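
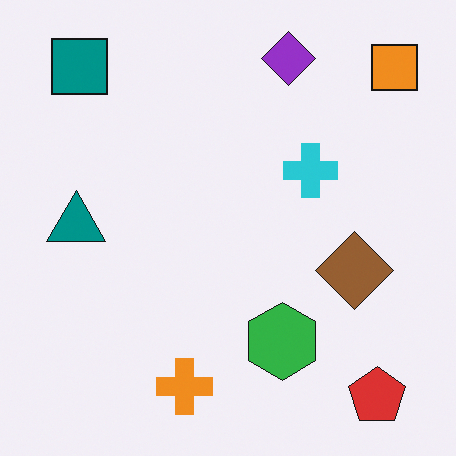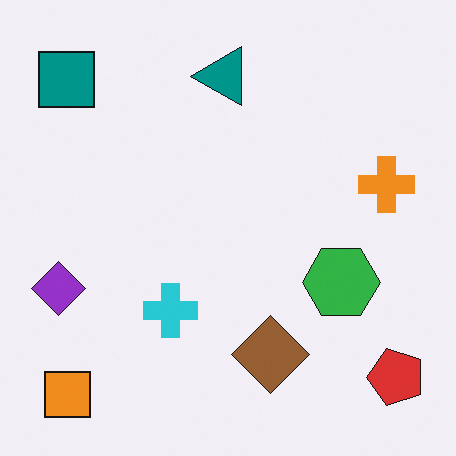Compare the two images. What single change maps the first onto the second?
The second image is the first transposed (reflected across the top-left ↔ bottom-right diagonal).

Shapes have swapped their row and column positions — what was in the top-right is now in the bottom-left — a diagonal reflection.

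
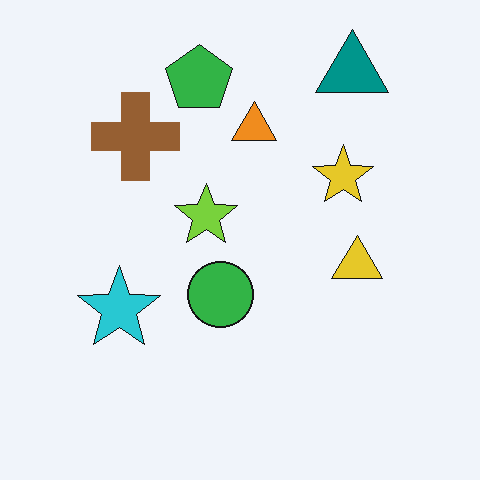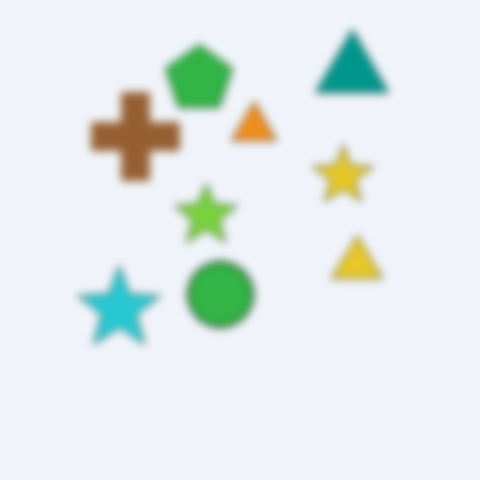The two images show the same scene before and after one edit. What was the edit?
Noticeably gaussian-blurred.

Shape edges and outlines are uniformly softened across the whole image.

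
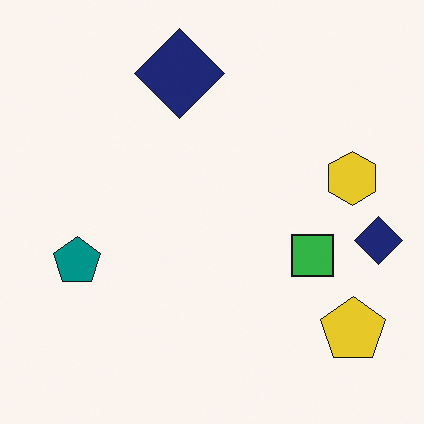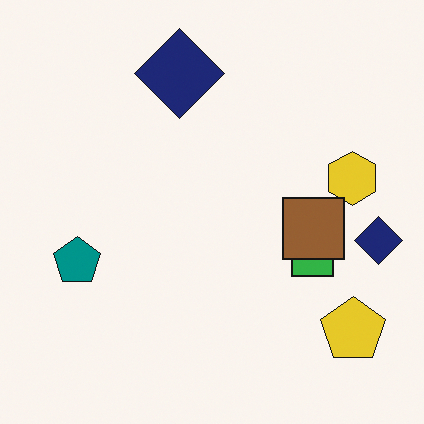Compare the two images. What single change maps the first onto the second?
It was overlaid with an additional brown square.

A brown square appears in the second image that is absent from the first.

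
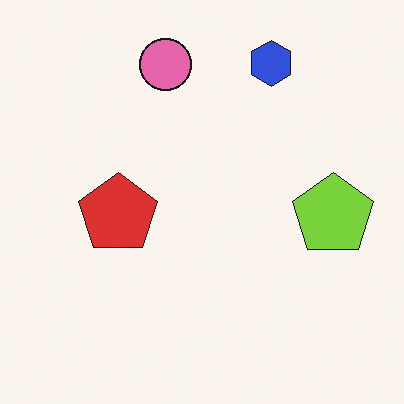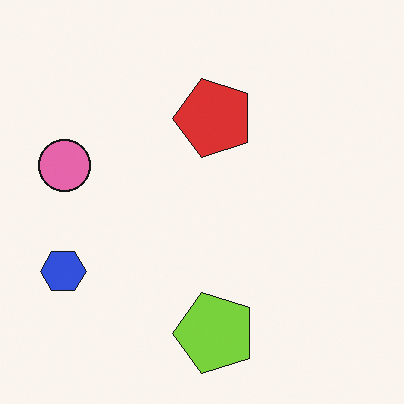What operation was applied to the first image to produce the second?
The second image is the first transposed (reflected across the top-left ↔ bottom-right diagonal).

Shapes have swapped their row and column positions — what was in the top-right is now in the bottom-left — a diagonal reflection.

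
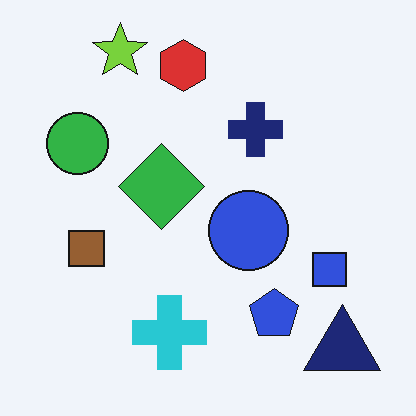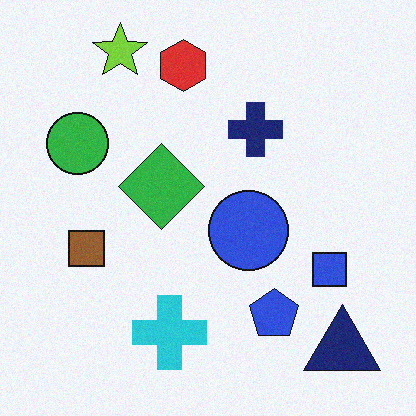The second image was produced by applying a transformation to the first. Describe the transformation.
This is the original image degraded with a light layer of grain.

Random speckle covers the whole image, including the flat background.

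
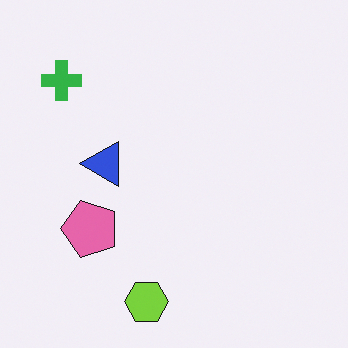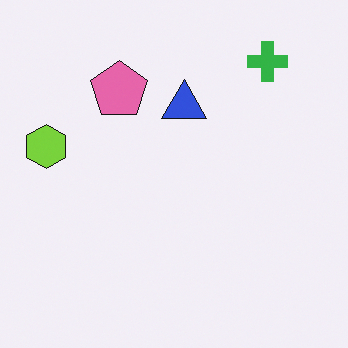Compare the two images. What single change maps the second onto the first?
The image was rotated 90° counter-clockwise.

The green cross sits in the top-right of the second image and the top-left of the first — consistent with a whole-image 90° counter-clockwise rotation.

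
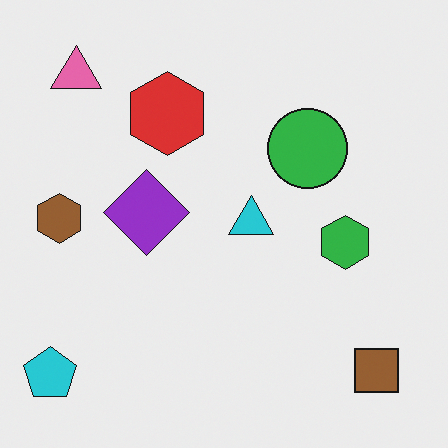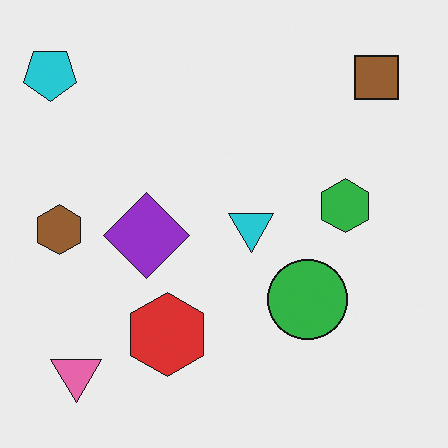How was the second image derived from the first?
The second image is the first flipped vertically (top ↔ bottom).

The cyan pentagon is in the bottom-left of the first image and the top-left of the second — shapes on opposite sides of the horizontal midline have swapped in a mirror flip.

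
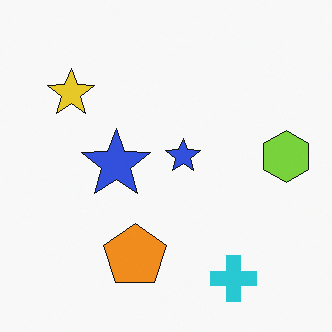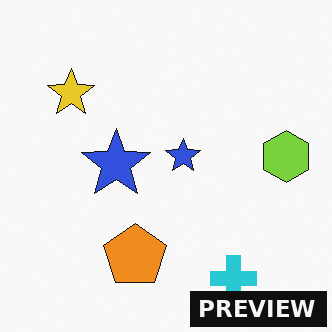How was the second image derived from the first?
The second image is the first watermarked with the text "PREVIEW" in the lower-right corner.

A dark label reading "PREVIEW" appears in the lower-right corner.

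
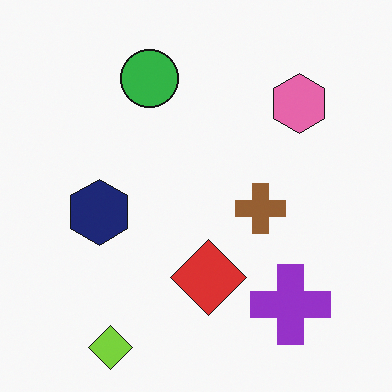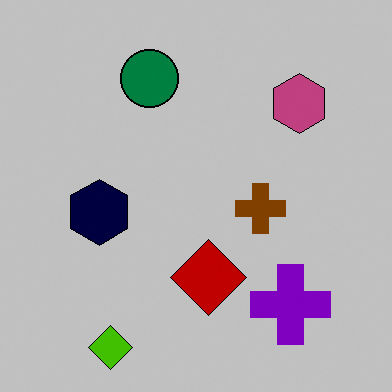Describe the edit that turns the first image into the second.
The image was heavily posterized to just a handful of flat colors.

Each flat color has snapped to a coarser quantized level — most visibly, the near-white background has dropped to a flat grey.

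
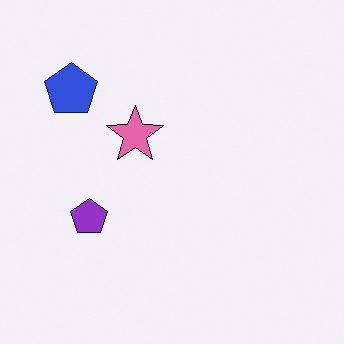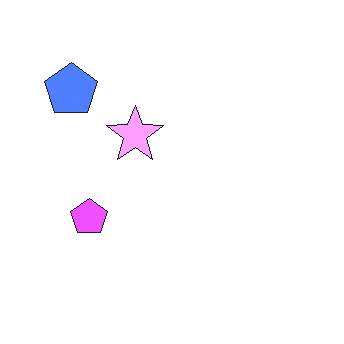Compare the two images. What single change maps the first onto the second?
Brightened a lot.

Every pixel — background and shapes alike — is uniformly brightened.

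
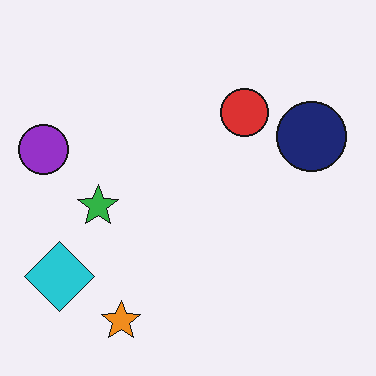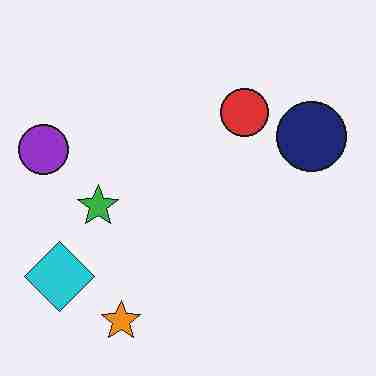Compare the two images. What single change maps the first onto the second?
It was heavily JPEG-compressed with obvious blocking artifacts.

Blocky 8×8 compression artifacts appear around shape edges and the flat background shows ringing — characteristic JPEG degradation.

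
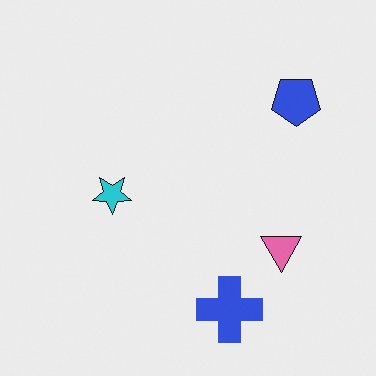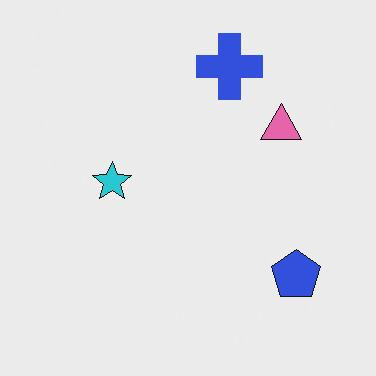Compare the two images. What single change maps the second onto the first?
Flipped vertically (top ↔ bottom).

The blue cross is in the top of the second image and the bottom of the first — shapes on opposite sides of the horizontal midline have swapped in a mirror flip.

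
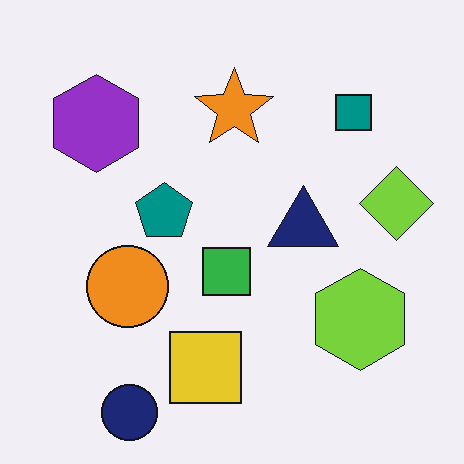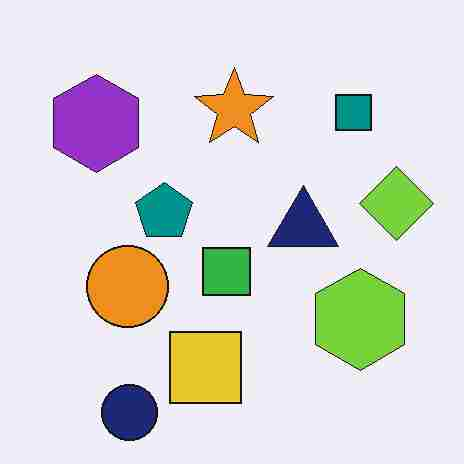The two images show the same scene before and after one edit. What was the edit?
Heavily JPEG-compressed with obvious blocking artifacts.

Blocky 8×8 compression artifacts appear around shape edges and the flat background shows ringing — characteristic JPEG degradation.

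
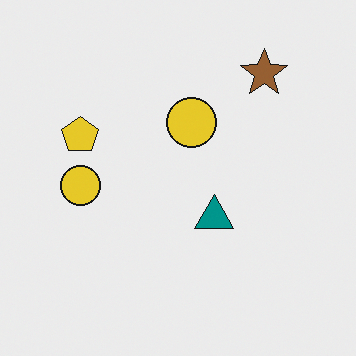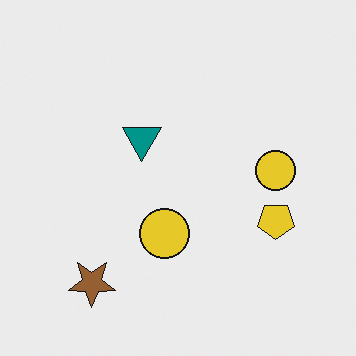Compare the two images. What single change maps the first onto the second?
The transformation is: rotated 180°.

The brown star sits in the top-right of the first image and the bottom-left of the second — consistent with a whole-image 180° rotation.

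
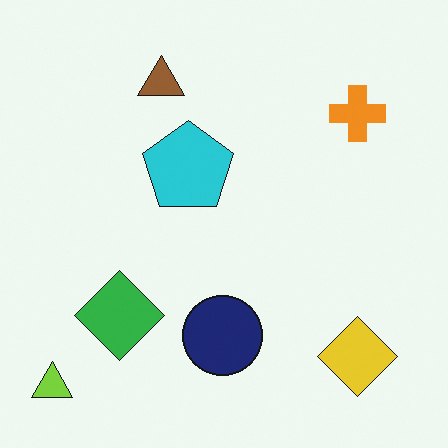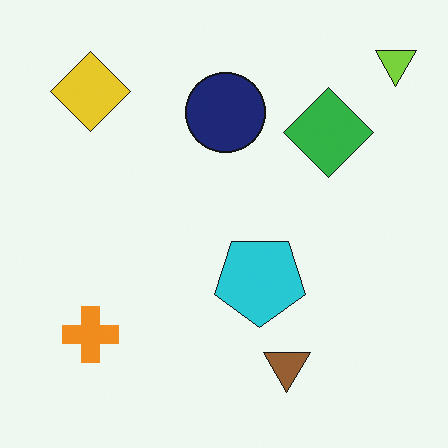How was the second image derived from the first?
The transformation is: rotated 180°.

The lime triangle sits in the bottom-left of the first image and the top-right of the second — consistent with a whole-image 180° rotation.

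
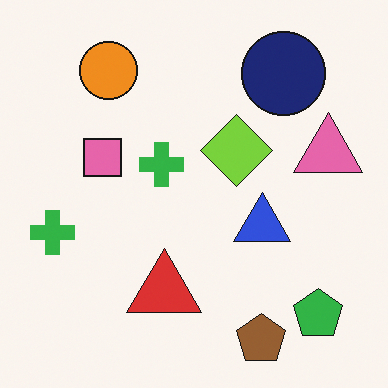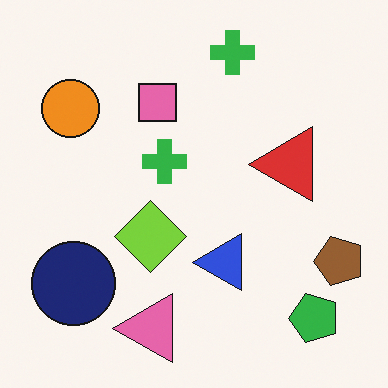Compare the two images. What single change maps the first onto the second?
The transformation is: transposed (reflected across the top-left ↔ bottom-right diagonal).

Shapes have swapped their row and column positions — what was in the top-right is now in the bottom-left — a diagonal reflection.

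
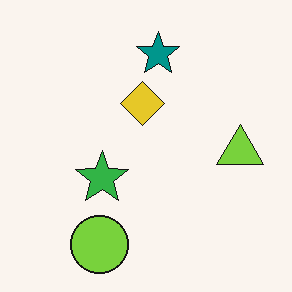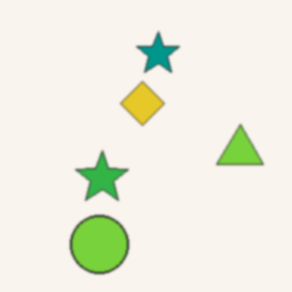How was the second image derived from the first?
The transformation is: given a subtle gaussian blur.

Shape edges and outlines are uniformly softened across the whole image.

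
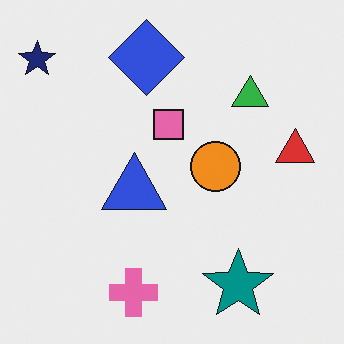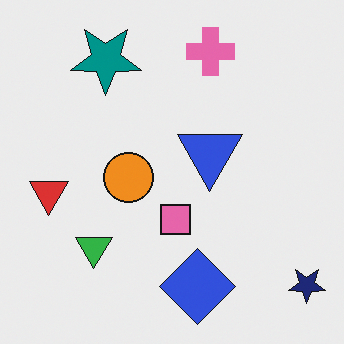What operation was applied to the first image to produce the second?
The second image is the first rotated 180°.

The navy star sits in the top-left of the first image and the bottom-right of the second — consistent with a whole-image 180° rotation.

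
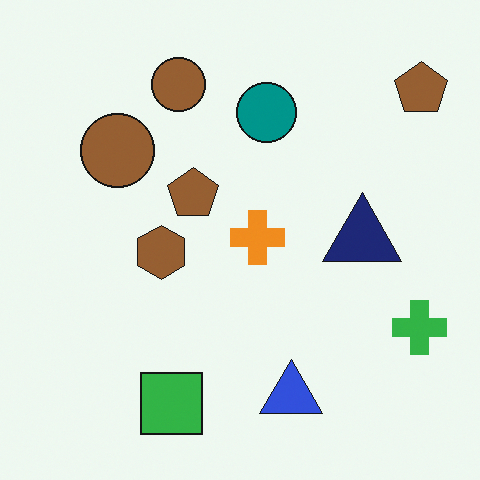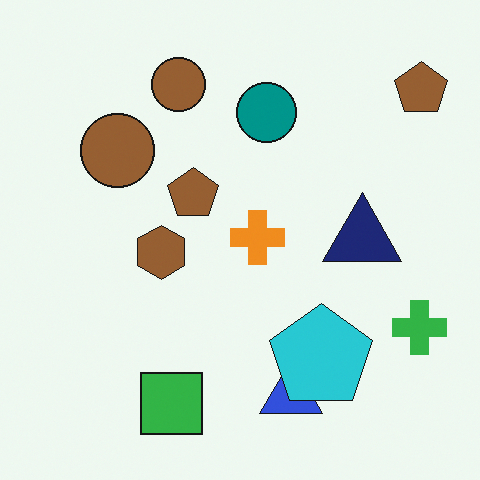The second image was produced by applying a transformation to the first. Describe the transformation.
Overlaid with an additional cyan pentagon.

A cyan pentagon appears in the second image that is absent from the first.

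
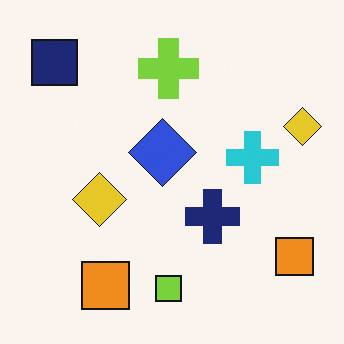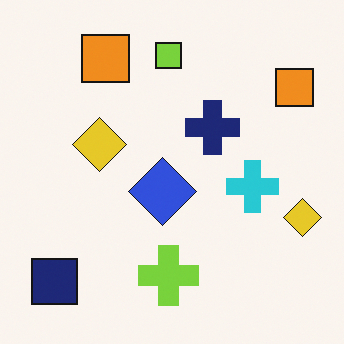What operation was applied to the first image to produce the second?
It was flipped vertically (top ↔ bottom).

The lime square is in the bottom of the first image and the top of the second — shapes on opposite sides of the horizontal midline have swapped in a mirror flip.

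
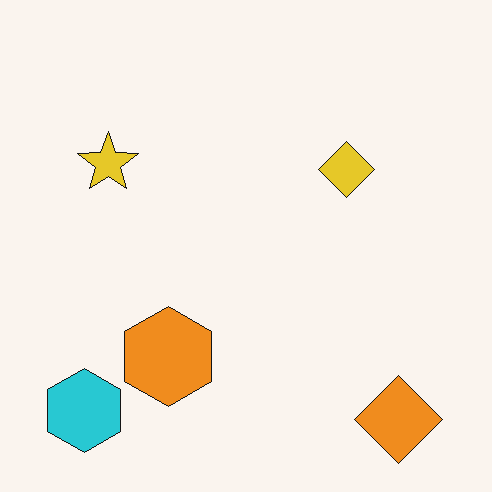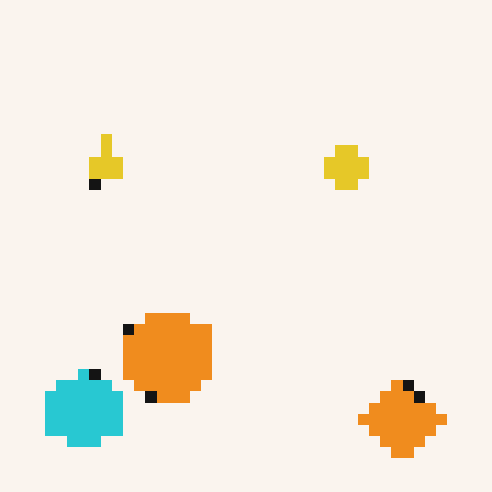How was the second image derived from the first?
The second image is the first coarsely pixelated.

Shapes are reduced to large square blocks; fine edges and outlines are lost — a downscale-then-upscale (mosaic) effect.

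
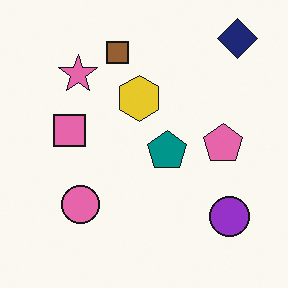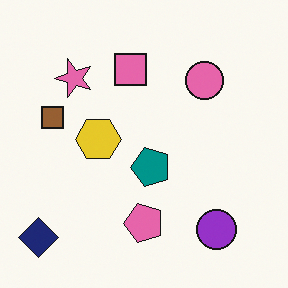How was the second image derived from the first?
The image was transposed (reflected across the top-left ↔ bottom-right diagonal).

Shapes have swapped their row and column positions — what was in the top-right is now in the bottom-left — a diagonal reflection.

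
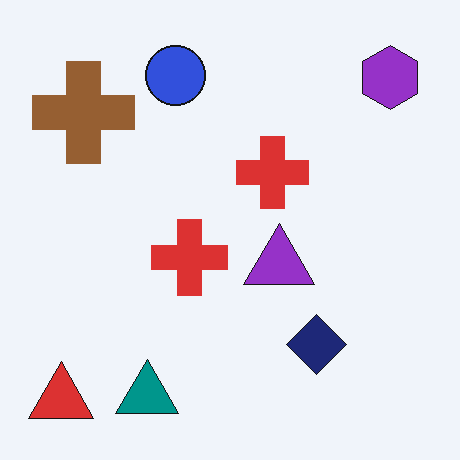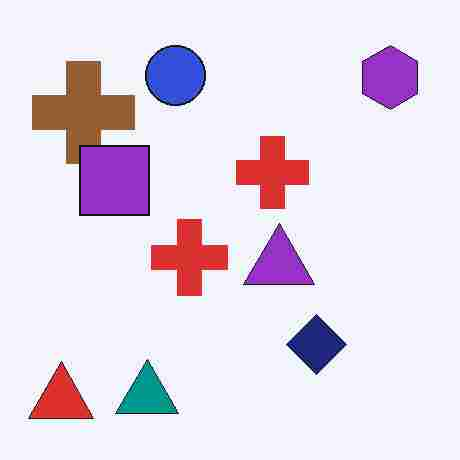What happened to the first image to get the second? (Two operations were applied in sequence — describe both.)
The second image is the first heavily JPEG-compressed with obvious blocking artifacts, then overlaid with an additional purple square.

Blocky 8×8 compression artifacts appear around shape edges and the flat background shows ringing — characteristic JPEG degradation. A purple square appears in the second image that is absent from the first.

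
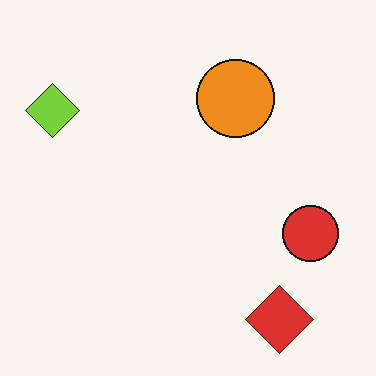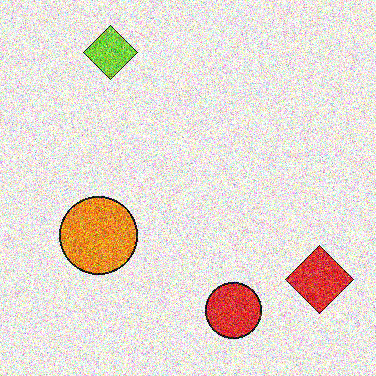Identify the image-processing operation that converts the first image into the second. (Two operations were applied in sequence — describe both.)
This is the original image transposed (reflected across the top-left ↔ bottom-right diagonal), then degraded with a thick layer of grain.

Shapes have swapped their row and column positions — what was in the top-right is now in the bottom-left — a diagonal reflection. Random speckle covers the whole image, including the flat background.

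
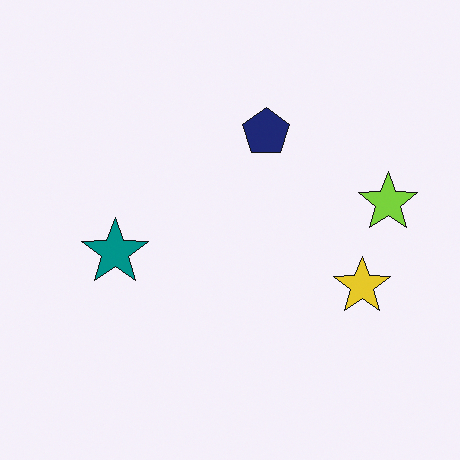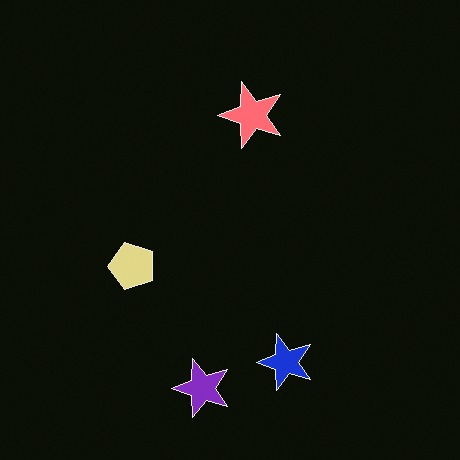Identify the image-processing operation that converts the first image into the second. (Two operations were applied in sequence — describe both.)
The image was transposed (reflected across the top-left ↔ bottom-right diagonal), then color-inverted (negative).

Shapes have swapped their row and column positions — what was in the top-right is now in the bottom-left — a diagonal reflection. The light background has become dark and every shape's color is its complement — a photographic negative.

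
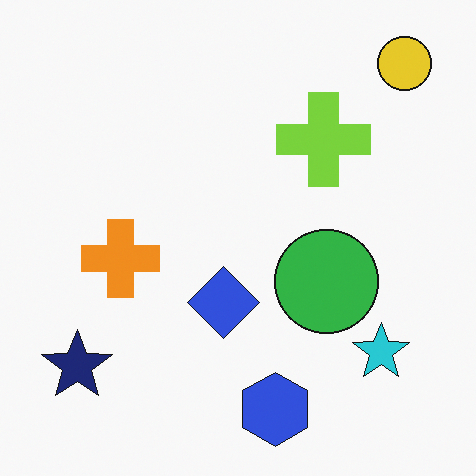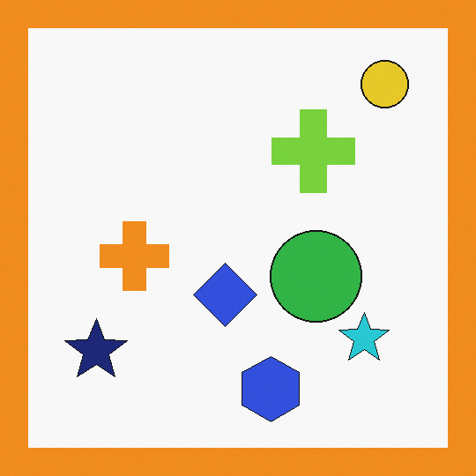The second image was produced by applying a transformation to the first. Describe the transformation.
The transformation is: framed with a orange border.

A solid orange frame runs around the edge of the second image, with the content slightly shrunk inside it.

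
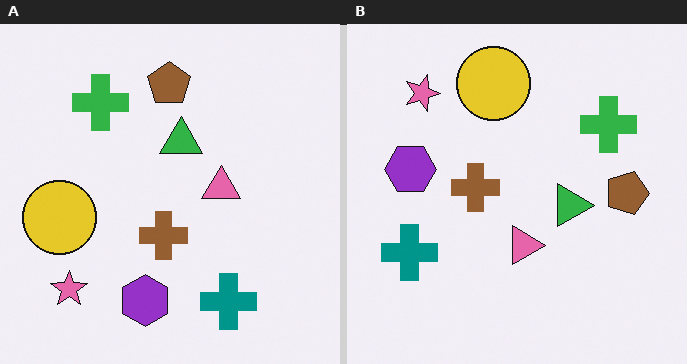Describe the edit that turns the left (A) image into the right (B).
The image was rotated 90° clockwise.

The pink star sits in the bottom-left of the left (A) image and the top-left of the right (B) — consistent with a whole-image 90° clockwise rotation.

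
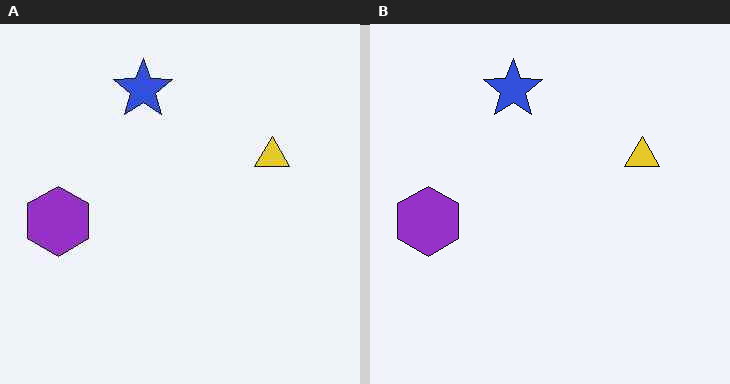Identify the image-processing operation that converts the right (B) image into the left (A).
JPEG-compressed with visible artifacts.

Blocky 8×8 compression artifacts appear around shape edges and the flat background shows ringing — characteristic JPEG degradation.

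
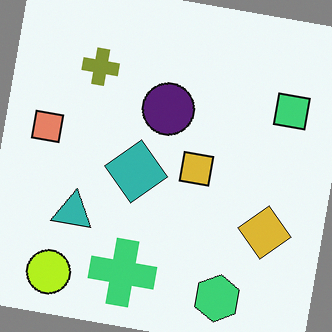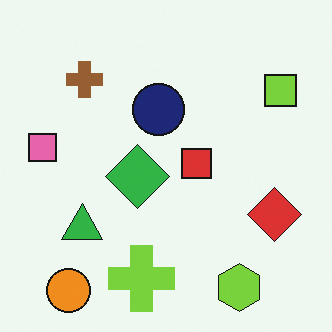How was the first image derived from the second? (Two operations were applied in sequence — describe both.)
This is the original image rotated clockwise by a few degrees, then hue-shifted by a small amount.

Every shape is tilted by the same angle and the image corners show triangular fill wedges — a whole-image rotation by a non-right angle. Every shape's color has rotated by the same amount around the hue wheel — a uniform hue shift.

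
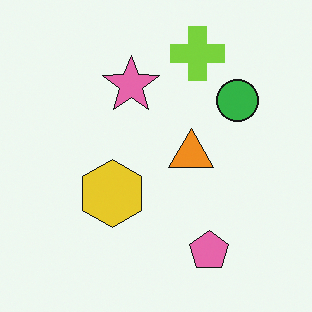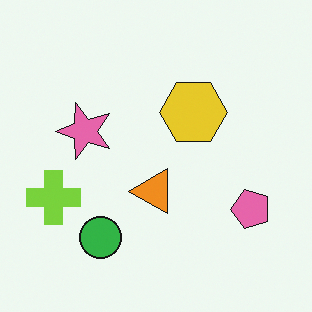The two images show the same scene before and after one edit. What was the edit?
This is the original image transposed (reflected across the top-left ↔ bottom-right diagonal).

Shapes have swapped their row and column positions — what was in the top-right is now in the bottom-left — a diagonal reflection.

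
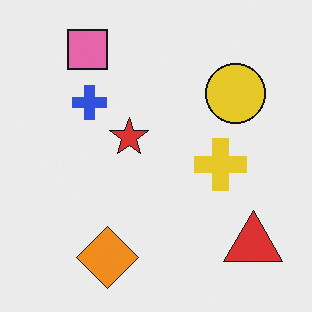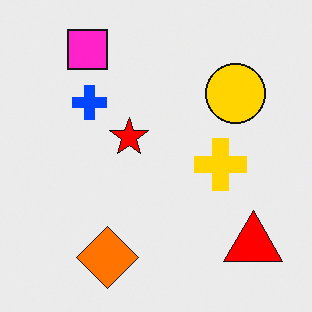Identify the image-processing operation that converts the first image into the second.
The second image is the first heavily oversaturated.

All colors are more vivid — a global saturation change.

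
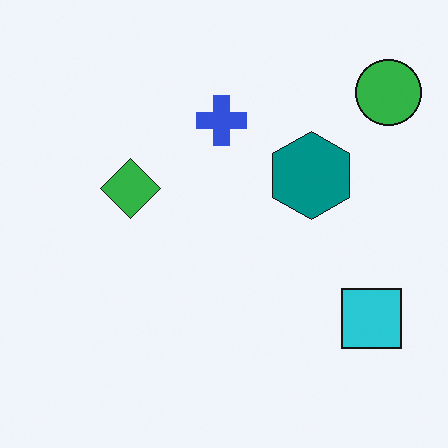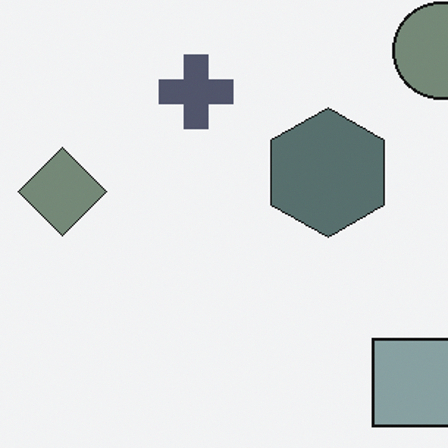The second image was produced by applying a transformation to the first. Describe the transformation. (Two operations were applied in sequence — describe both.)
The second image is the first made much more muted (saturation change), then cropped slightly and scaled back up.

All colors are more muted and greyish — a global saturation change. The visible shapes are larger and the field of view is narrower; shapes near the original edges may be partly or wholly outside the frame — a crop-and-rescale.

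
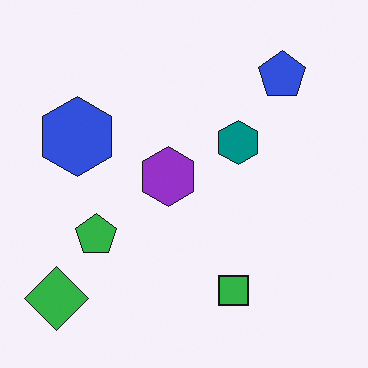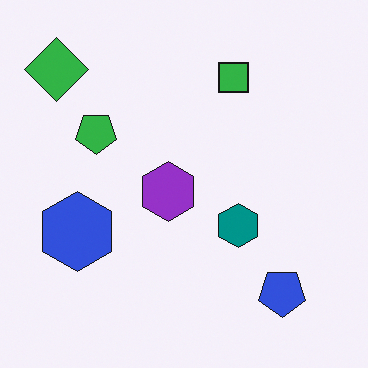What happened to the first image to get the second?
Flipped vertically (top ↔ bottom).

The green diamond is in the bottom-left of the first image and the top-left of the second — shapes on opposite sides of the horizontal midline have swapped in a mirror flip.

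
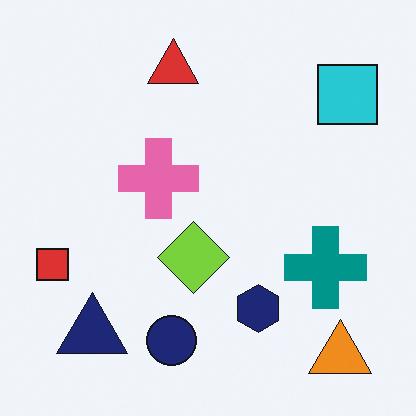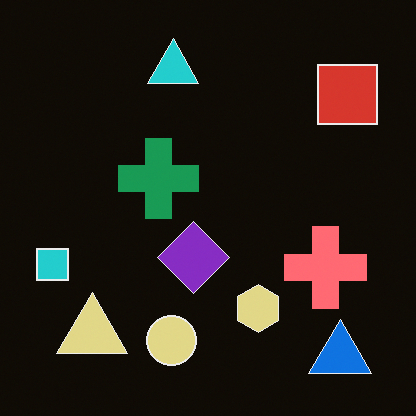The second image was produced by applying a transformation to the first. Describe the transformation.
The image was color-inverted (negative).

The light background has become dark and every shape's color is its complement — a photographic negative.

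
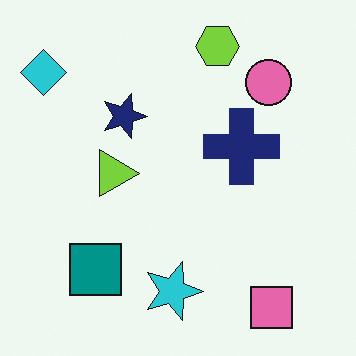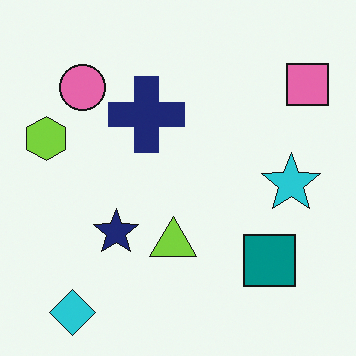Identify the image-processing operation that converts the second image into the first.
It was rotated 90° clockwise.

The cyan diamond sits in the bottom-left of the second image and the top-left of the first — consistent with a whole-image 90° clockwise rotation.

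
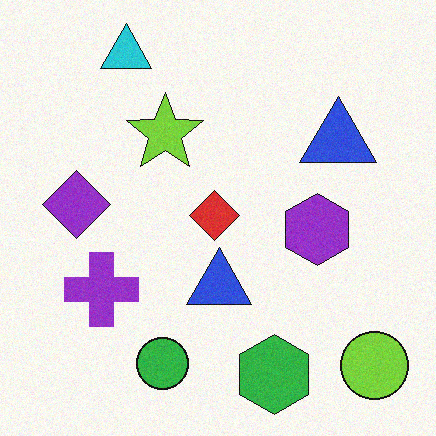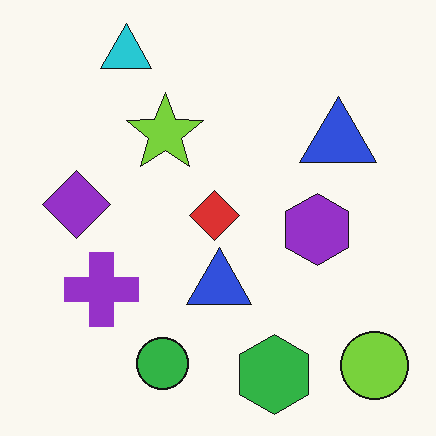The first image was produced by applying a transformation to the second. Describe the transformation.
It was degraded with a light layer of grain.

Random speckle covers the whole image, including the flat background.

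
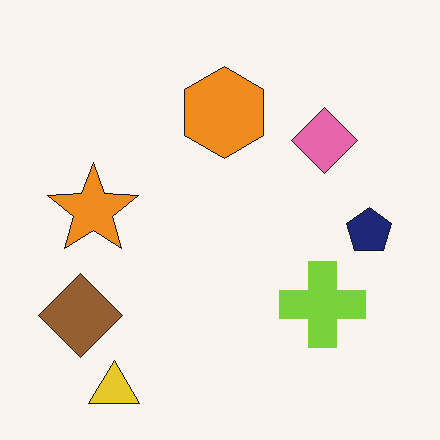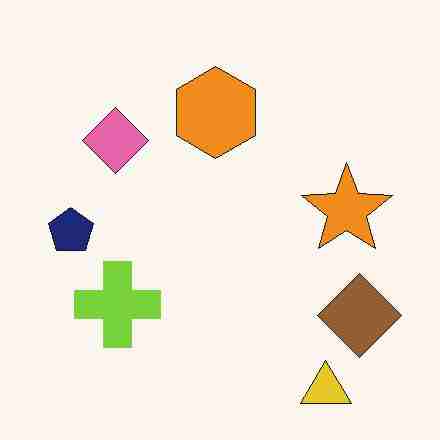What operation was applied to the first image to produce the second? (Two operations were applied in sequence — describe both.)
This is the original image degraded with heavy JPEG compression, then flipped horizontally (left ↔ right).

Blocky 8×8 compression artifacts appear around shape edges and the flat background shows ringing — characteristic JPEG degradation. The navy pentagon is in the right of the first image and the left of the second — shapes on opposite sides of the vertical midline have swapped in a mirror flip.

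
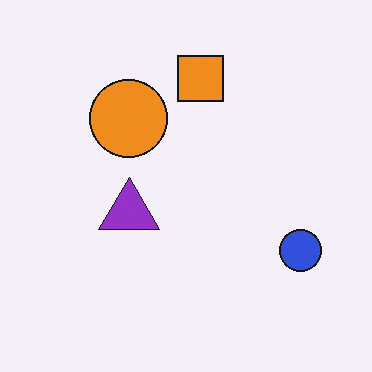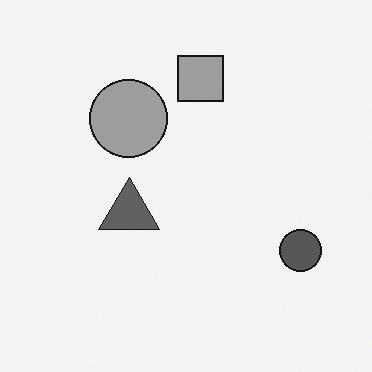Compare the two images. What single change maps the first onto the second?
This is the original image converted to grayscale.

All color is removed — every shape is now a shade of grey.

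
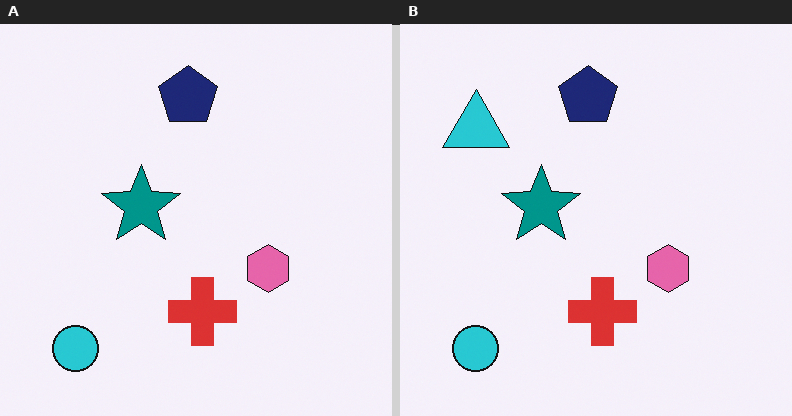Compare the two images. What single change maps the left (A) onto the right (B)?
The transformation is: overlaid with an additional cyan triangle.

A cyan triangle appears in the right (B) image that is absent from the left (A).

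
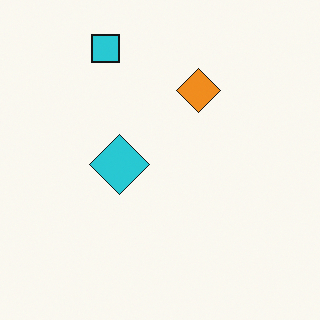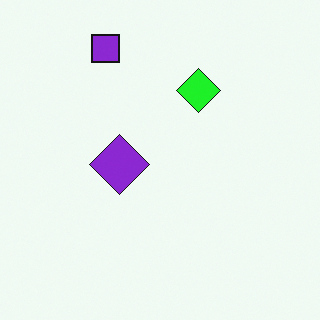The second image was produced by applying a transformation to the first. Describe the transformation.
The image was hue-shifted noticeably.

Every shape's color has rotated by the same amount around the hue wheel — a uniform hue shift.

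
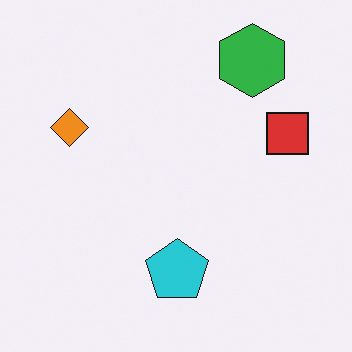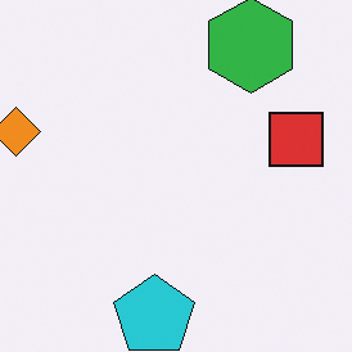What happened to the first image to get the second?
Cropped slightly and scaled back up.

The visible shapes are larger and the field of view is narrower; shapes near the original edges may be partly or wholly outside the frame — a crop-and-rescale.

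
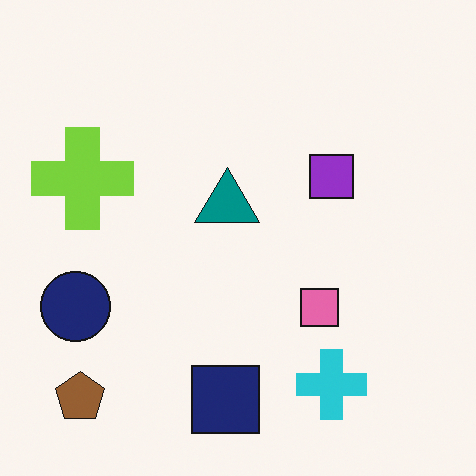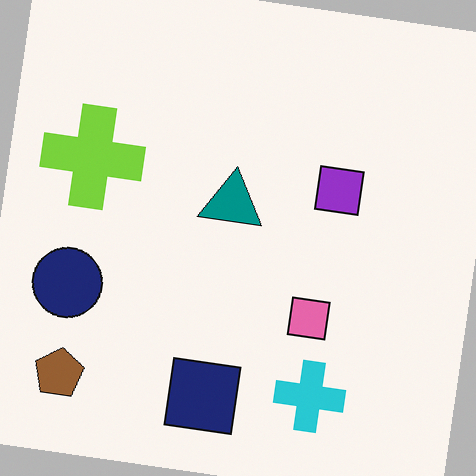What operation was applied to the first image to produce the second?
This is the original image rotated clockwise by a small amount.

Every shape is tilted by the same angle and the image corners show triangular fill wedges — a whole-image rotation by a non-right angle.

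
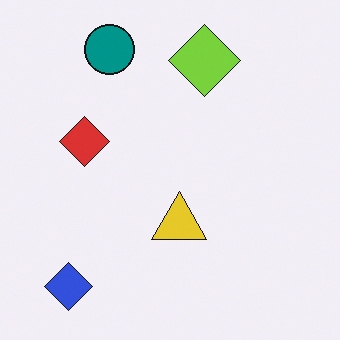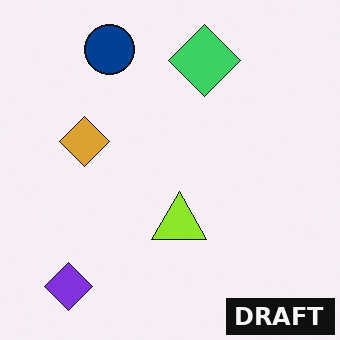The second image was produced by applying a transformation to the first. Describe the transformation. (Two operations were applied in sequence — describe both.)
The image was hue-shifted slightly, then watermarked with the text "DRAFT" in the lower-right corner.

Every shape's color has rotated by the same amount around the hue wheel — a uniform hue shift. A dark label reading "DRAFT" appears in the lower-right corner.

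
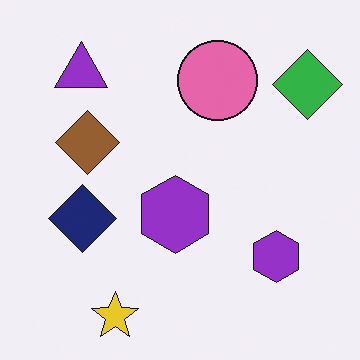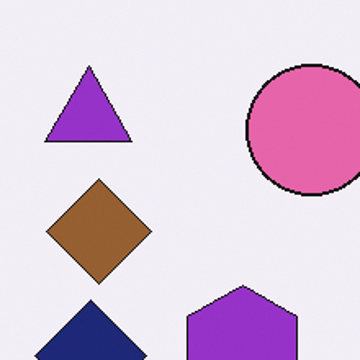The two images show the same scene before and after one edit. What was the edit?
Cropped tightly and scaled back up.

The visible shapes are larger and the field of view is narrower; shapes near the original edges may be partly or wholly outside the frame — a crop-and-rescale.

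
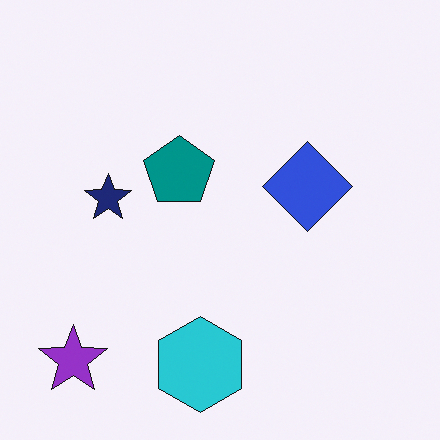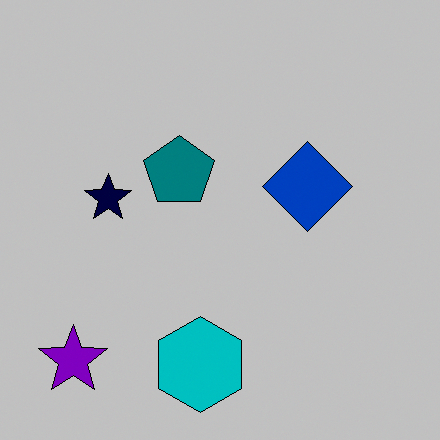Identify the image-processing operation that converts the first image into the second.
Aggressively posterized.

Each flat color has snapped to a coarser quantized level — most visibly, the near-white background has dropped to a flat grey.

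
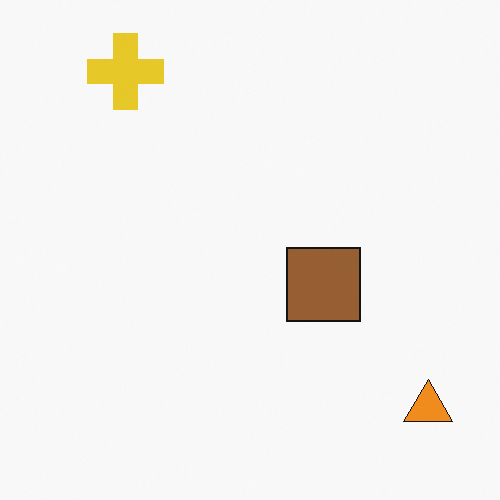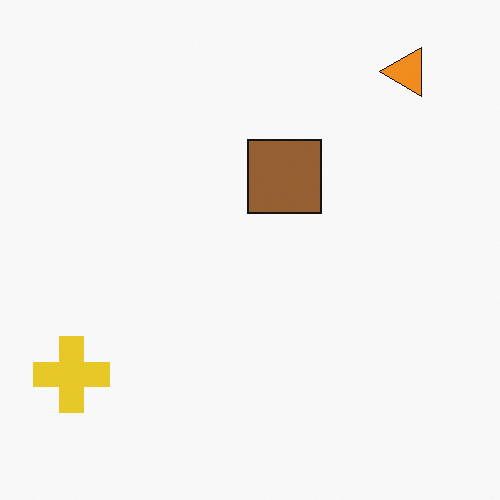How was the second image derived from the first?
This is the original image rotated 90° counter-clockwise.

The orange triangle sits in the bottom-right of the first image and the top-right of the second — consistent with a whole-image 90° counter-clockwise rotation.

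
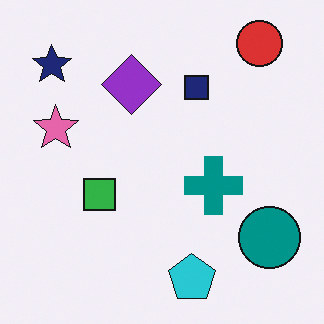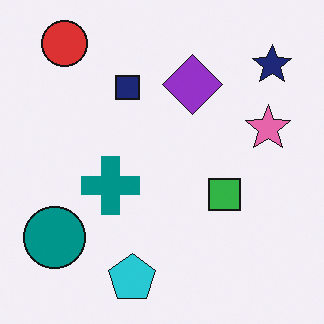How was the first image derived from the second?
The transformation is: flipped horizontally (left ↔ right).

The navy star is in the top-right of the second image and the top-left of the first — shapes on opposite sides of the vertical midline have swapped in a mirror flip.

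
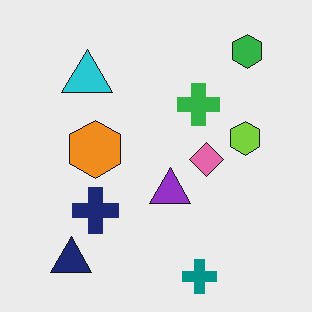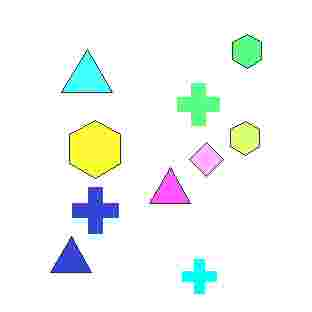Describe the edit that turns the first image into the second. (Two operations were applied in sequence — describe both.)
It was noticeably brightened, then heavily JPEG-compressed with obvious blocking artifacts.

Every pixel — background and shapes alike — is uniformly brightened. Blocky 8×8 compression artifacts appear around shape edges and the flat background shows ringing — characteristic JPEG degradation.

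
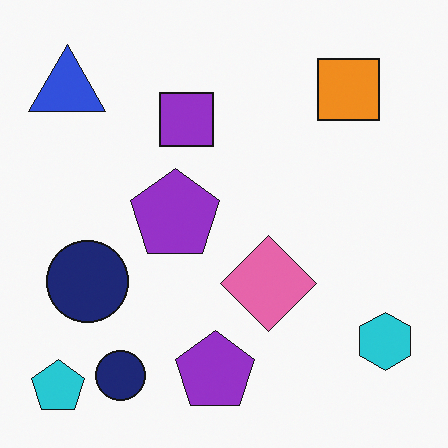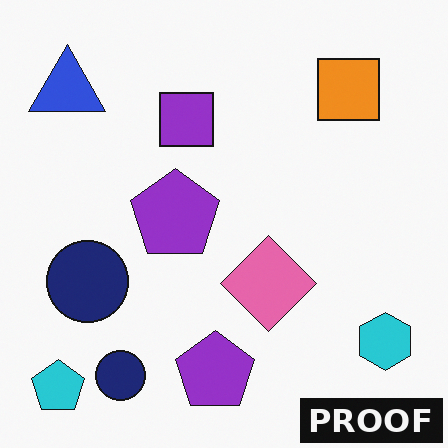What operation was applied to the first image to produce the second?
Watermarked with the text "PROOF" in the lower-right corner.

A dark label reading "PROOF" appears in the lower-right corner.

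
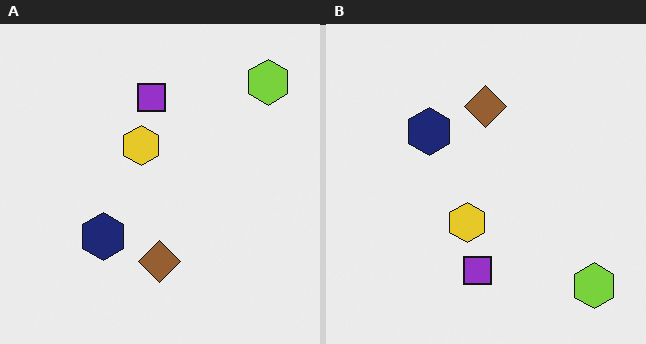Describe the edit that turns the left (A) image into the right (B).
The right (B) image is the left (A) flipped vertically (top ↔ bottom).

The lime hexagon is in the top-right of the left (A) image and the bottom-right of the right (B) — shapes on opposite sides of the horizontal midline have swapped in a mirror flip.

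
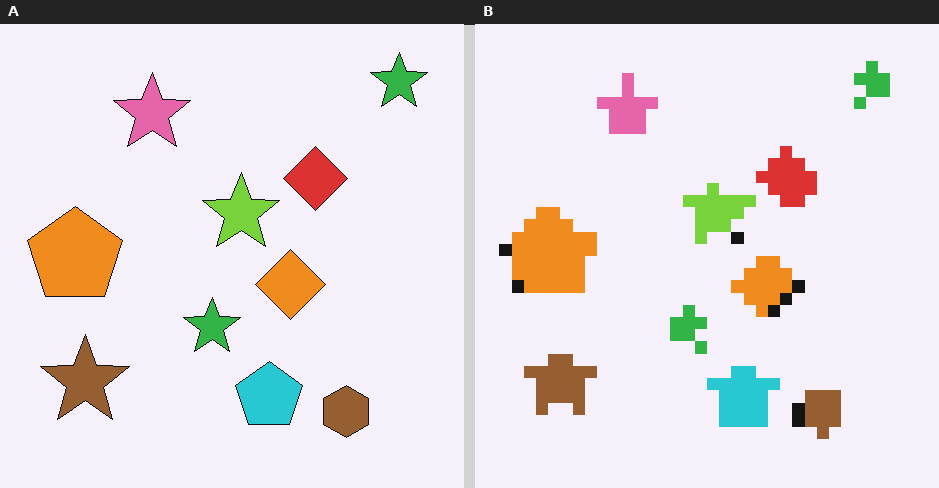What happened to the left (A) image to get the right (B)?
The right (B) image is the left (A) coarsely pixelated.

Shapes are reduced to large square blocks; fine edges and outlines are lost — a downscale-then-upscale (mosaic) effect.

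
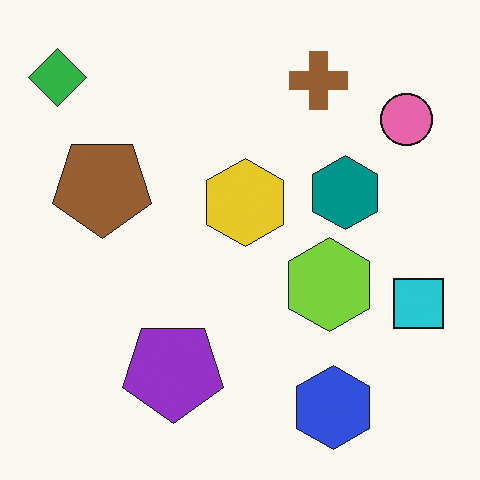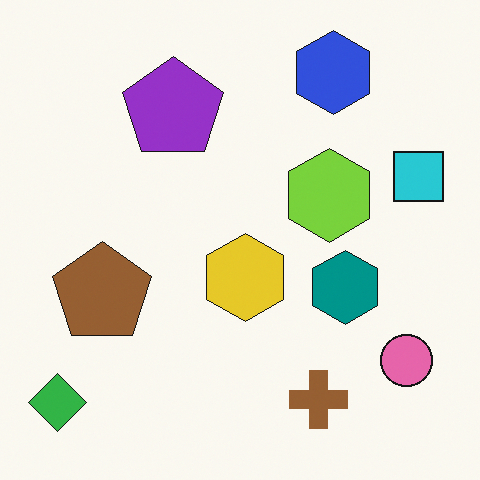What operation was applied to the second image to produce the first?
This is the original image flipped vertically (top ↔ bottom).

The blue hexagon is in the top-right of the second image and the bottom-right of the first — shapes on opposite sides of the horizontal midline have swapped in a mirror flip.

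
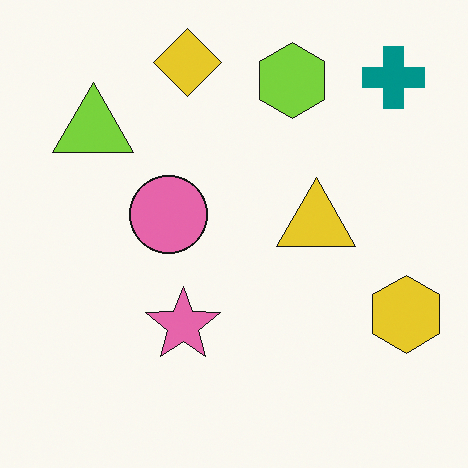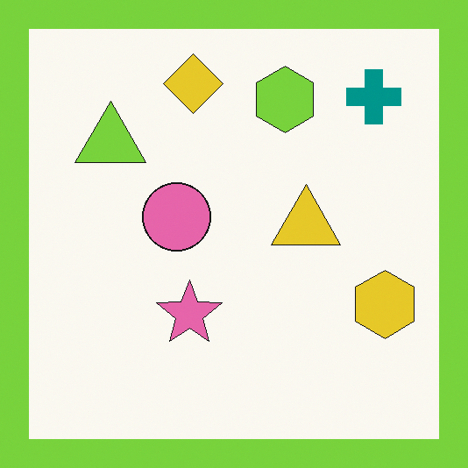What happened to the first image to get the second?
The transformation is: framed with a lime border.

A solid lime frame runs around the edge of the second image, with the content slightly shrunk inside it.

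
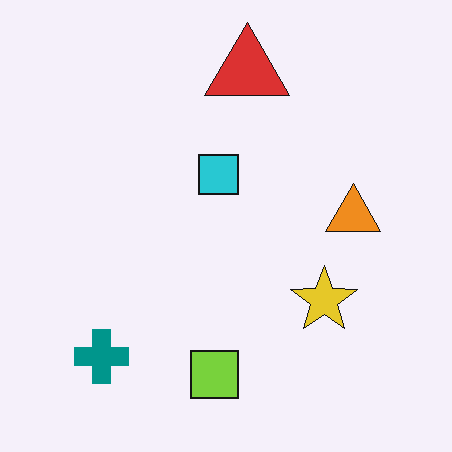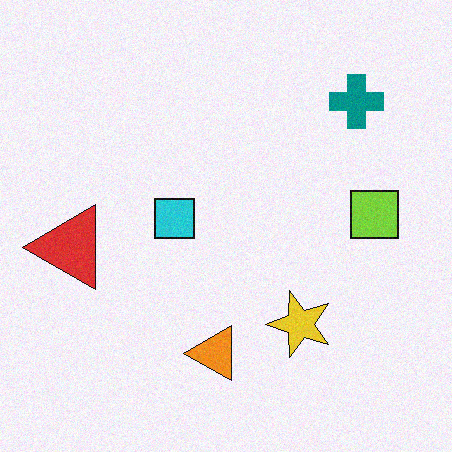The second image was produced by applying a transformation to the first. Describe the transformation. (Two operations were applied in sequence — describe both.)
This is the original image degraded with light additive noise, then transposed (reflected across the top-left ↔ bottom-right diagonal).

Random speckle covers the whole image, including the flat background. Shapes have swapped their row and column positions — what was in the top-right is now in the bottom-left — a diagonal reflection.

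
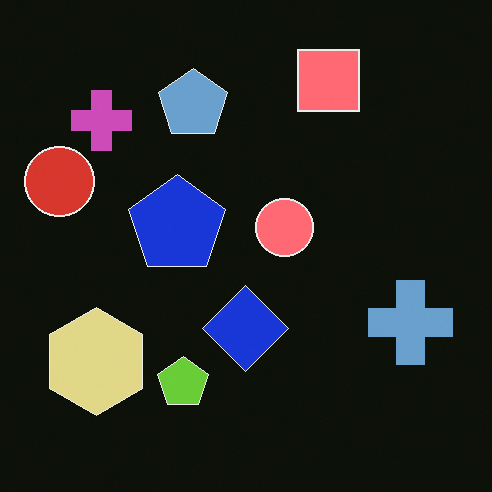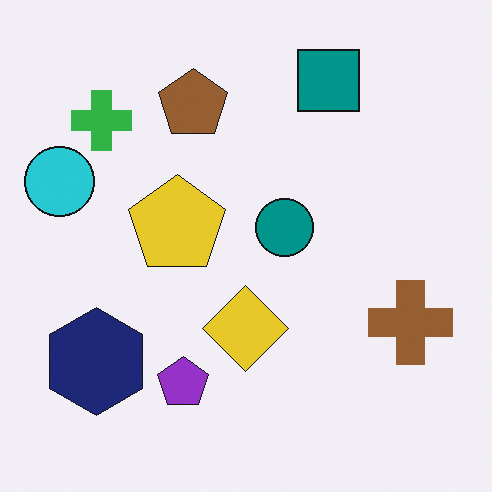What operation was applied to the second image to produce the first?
Color-inverted (negative).

The light background has become dark and every shape's color is its complement — a photographic negative.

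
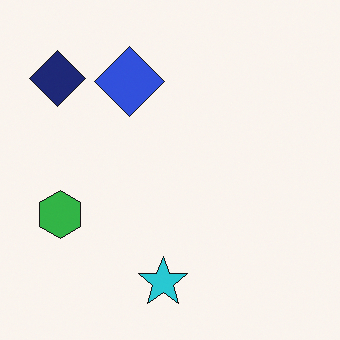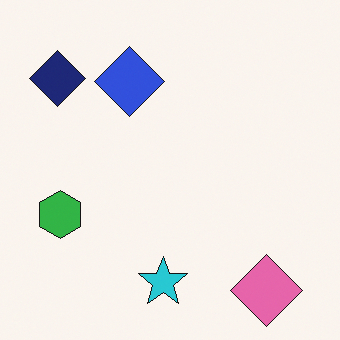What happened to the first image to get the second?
It was overlaid with an additional pink diamond.

A pink diamond appears in the second image that is absent from the first.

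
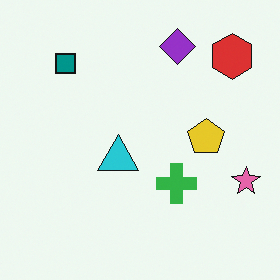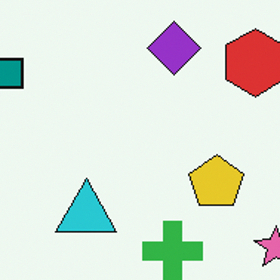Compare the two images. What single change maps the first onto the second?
The image was cropped to a modestly smaller region and rescaled.

The visible shapes are larger and the field of view is narrower; shapes near the original edges may be partly or wholly outside the frame — a crop-and-rescale.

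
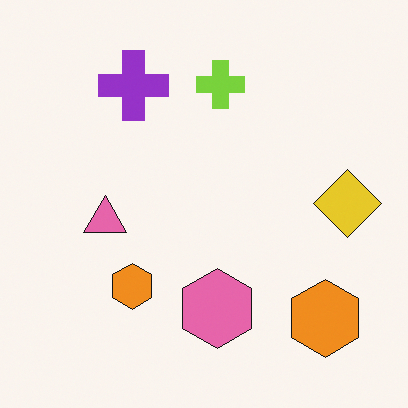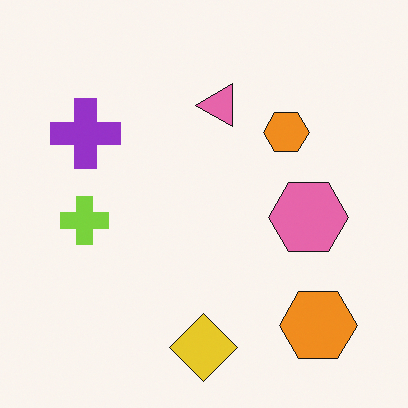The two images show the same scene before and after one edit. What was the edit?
The transformation is: transposed (reflected across the top-left ↔ bottom-right diagonal).

Shapes have swapped their row and column positions — what was in the top-right is now in the bottom-left — a diagonal reflection.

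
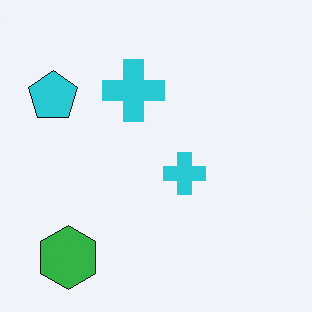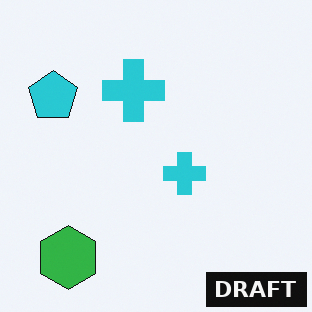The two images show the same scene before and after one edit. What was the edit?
The second image is the first watermarked with the text "DRAFT" in the lower-right corner.

A dark label reading "DRAFT" appears in the lower-right corner.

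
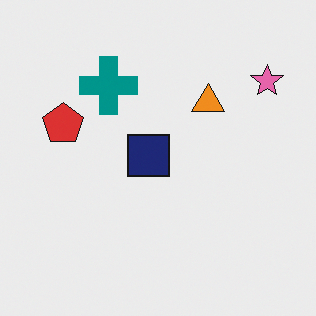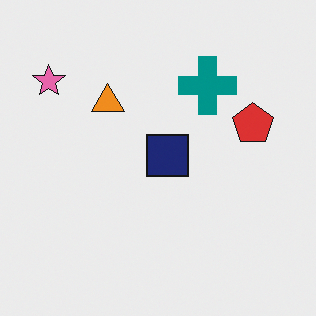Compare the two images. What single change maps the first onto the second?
The transformation is: flipped horizontally (left ↔ right).

The pink star is in the top-right of the first image and the top-left of the second — shapes on opposite sides of the vertical midline have swapped in a mirror flip.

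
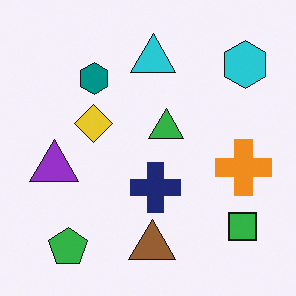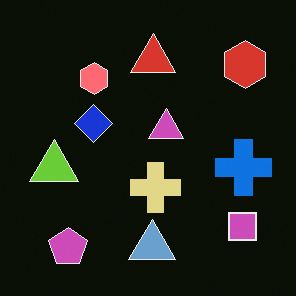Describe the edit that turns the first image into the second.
The image was color-inverted (negative).

The light background has become dark and every shape's color is its complement — a photographic negative.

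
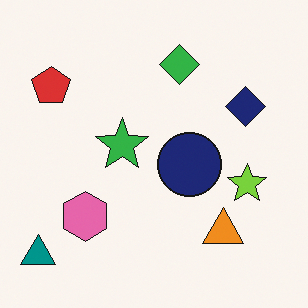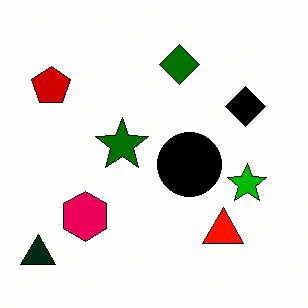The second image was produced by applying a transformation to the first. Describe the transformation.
The transformation is: given much higher contrast.

Tones are pushed away from mid-grey across the whole image — a global contrast change.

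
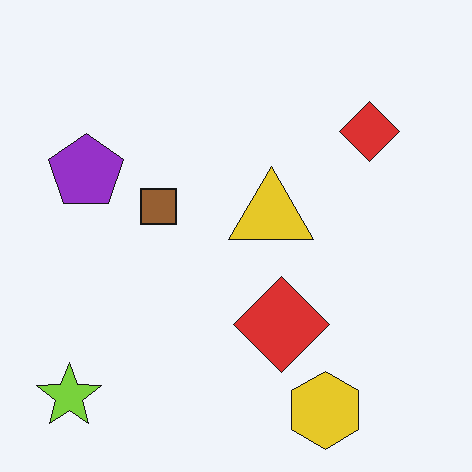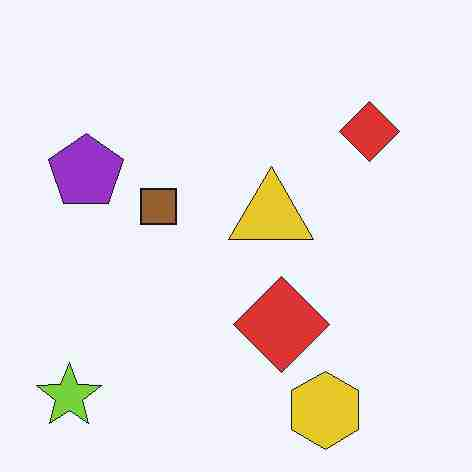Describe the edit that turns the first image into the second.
It was degraded with heavy JPEG compression.

Blocky 8×8 compression artifacts appear around shape edges and the flat background shows ringing — characteristic JPEG degradation.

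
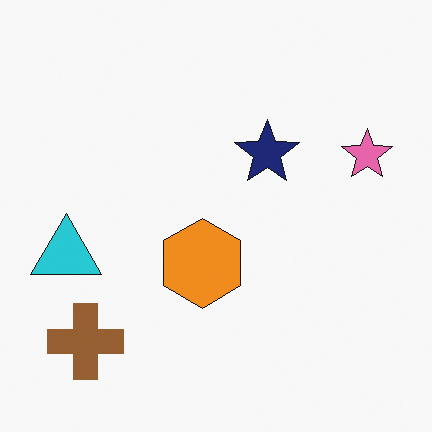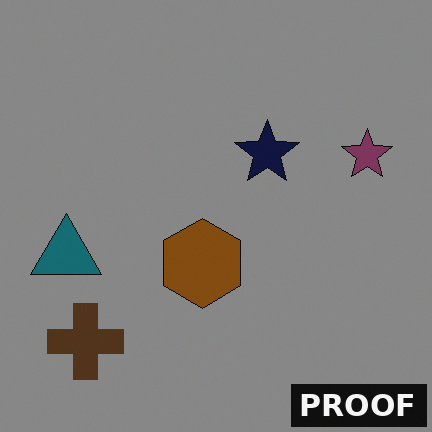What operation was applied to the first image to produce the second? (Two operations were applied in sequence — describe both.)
It was darkened a lot, then watermarked with the text "PROOF" in the lower-right corner.

Every pixel — background and shapes alike — is uniformly darkened. A dark label reading "PROOF" appears in the lower-right corner.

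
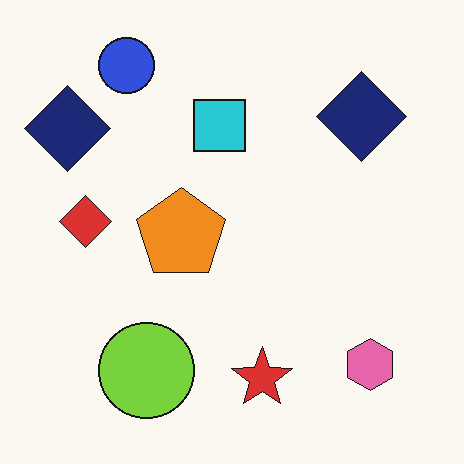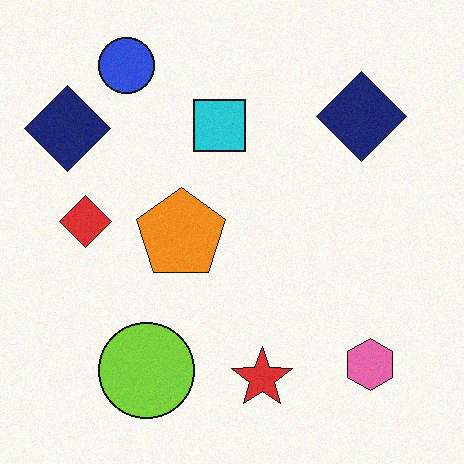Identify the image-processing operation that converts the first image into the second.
It was degraded with light additive noise.

Random speckle covers the whole image, including the flat background.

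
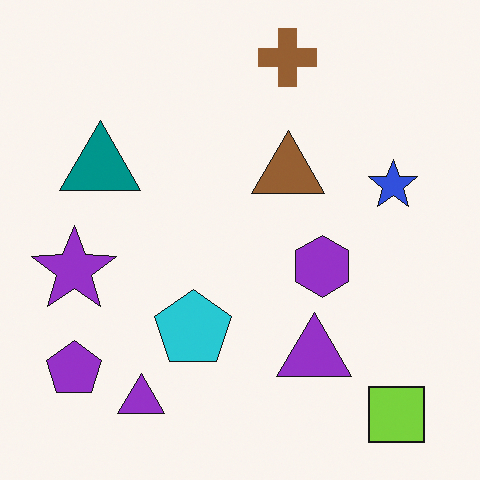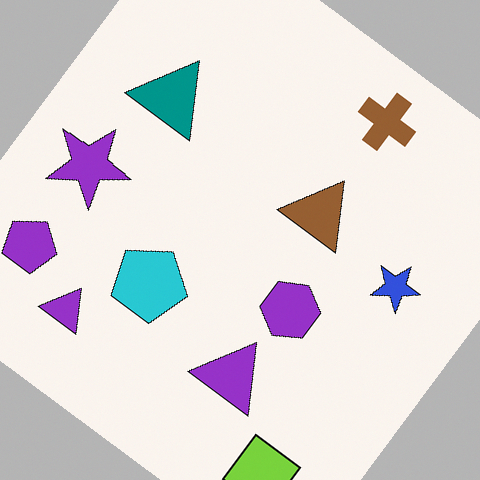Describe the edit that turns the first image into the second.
The image was rotated clockwise by a large amount — several tens of degrees.

Every shape is tilted by the same angle and the image corners show triangular fill wedges — a whole-image rotation by a non-right angle.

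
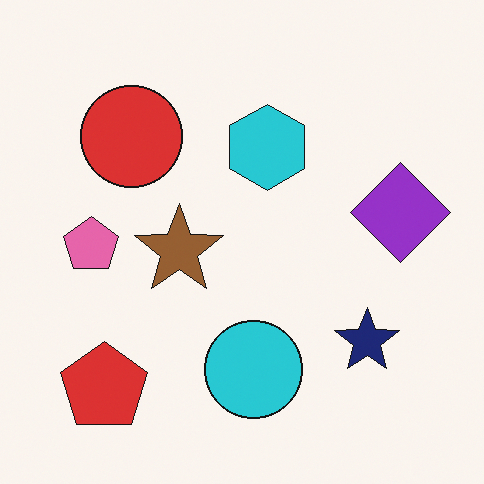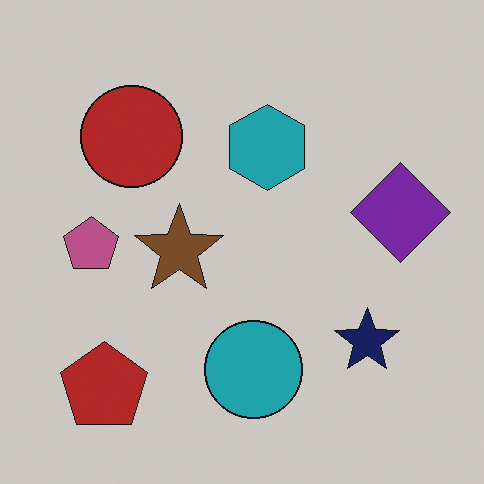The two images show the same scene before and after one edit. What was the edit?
The transformation is: darkened a little.

Every pixel — background and shapes alike — is uniformly darkened.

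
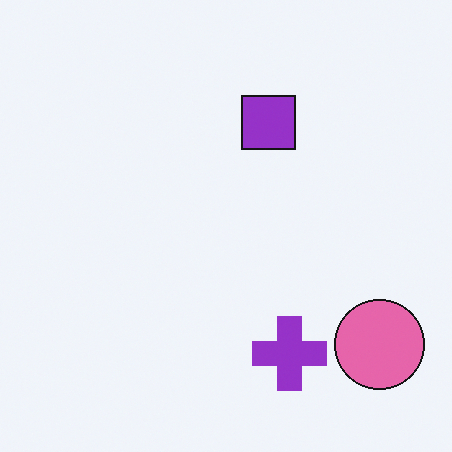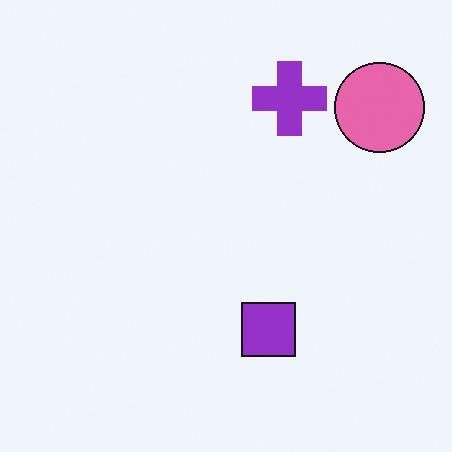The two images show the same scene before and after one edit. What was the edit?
It was flipped vertically (top ↔ bottom).

The purple cross is in the bottom of the first image and the top of the second — shapes on opposite sides of the horizontal midline have swapped in a mirror flip.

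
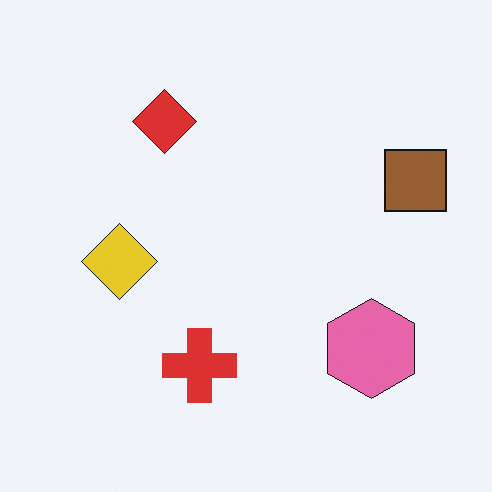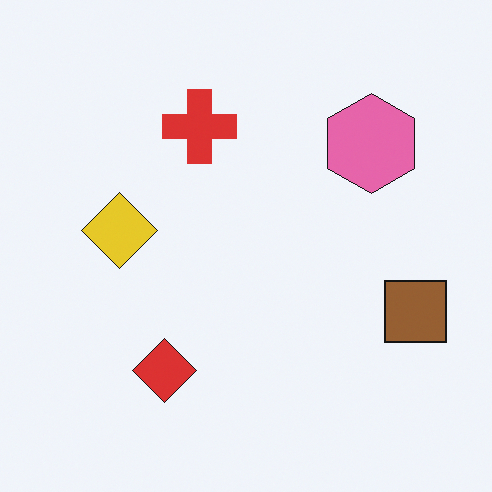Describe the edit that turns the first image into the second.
The transformation is: flipped vertically (top ↔ bottom).

The red diamond is in the top of the first image and the bottom of the second — shapes on opposite sides of the horizontal midline have swapped in a mirror flip.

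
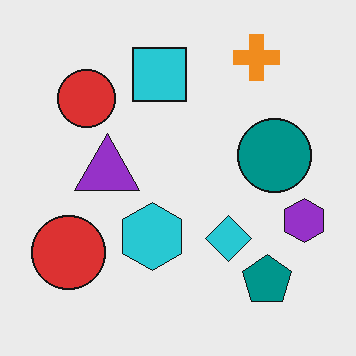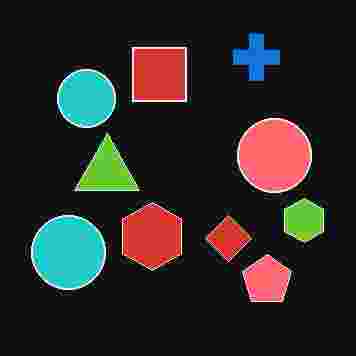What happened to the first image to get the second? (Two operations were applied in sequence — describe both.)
The image was degraded with heavy JPEG compression, then color-inverted (negative).

Blocky 8×8 compression artifacts appear around shape edges and the flat background shows ringing — characteristic JPEG degradation. The light background has become dark and every shape's color is its complement — a photographic negative.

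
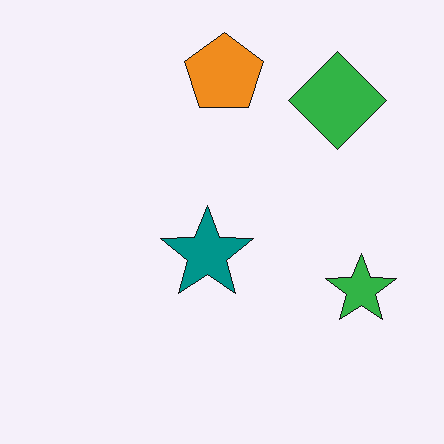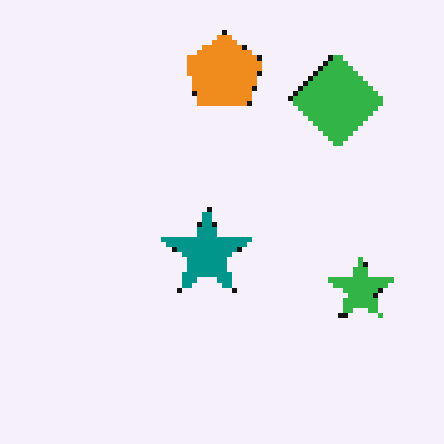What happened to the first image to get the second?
Lightly pixelated (a mild mosaic effect).

Shapes are reduced to large square blocks; fine edges and outlines are lost — a downscale-then-upscale (mosaic) effect.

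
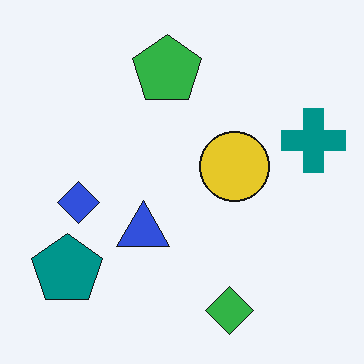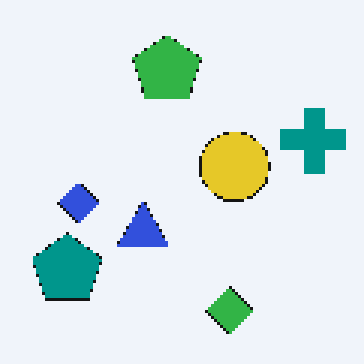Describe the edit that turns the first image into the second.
It was lightly pixelated (a mild mosaic effect).

Shapes are reduced to large square blocks; fine edges and outlines are lost — a downscale-then-upscale (mosaic) effect.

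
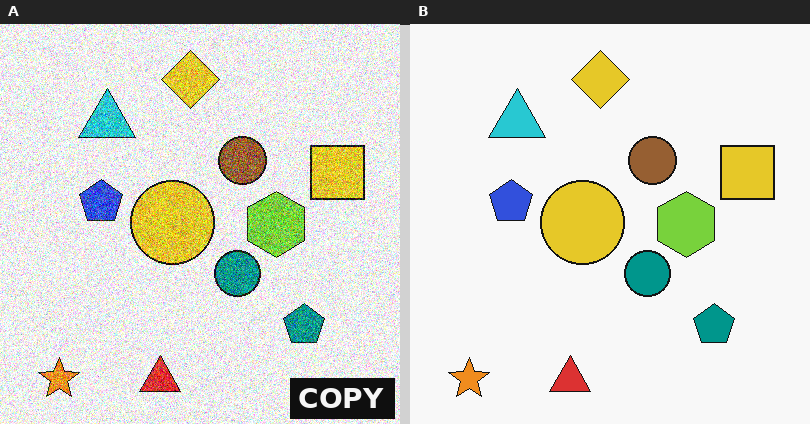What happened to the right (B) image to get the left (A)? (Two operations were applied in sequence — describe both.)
Degraded with a thick layer of grain, then watermarked with the text "COPY" in the lower-right corner.

Random speckle covers the whole image, including the flat background. A dark label reading "COPY" appears in the lower-right corner.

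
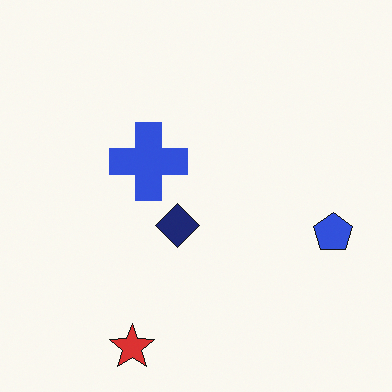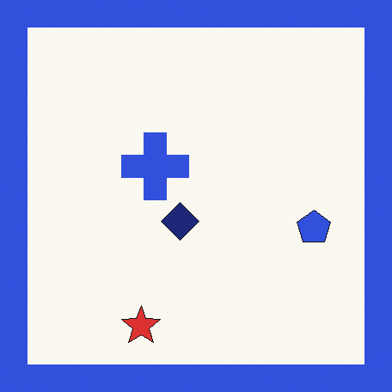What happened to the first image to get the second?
The transformation is: framed with a blue border.

A solid blue frame runs around the edge of the second image, with the content slightly shrunk inside it.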